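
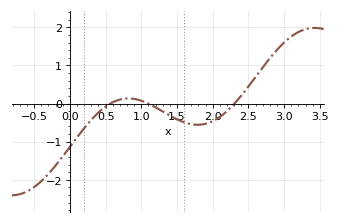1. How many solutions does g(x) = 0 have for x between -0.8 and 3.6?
3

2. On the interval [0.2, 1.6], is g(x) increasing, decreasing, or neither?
neither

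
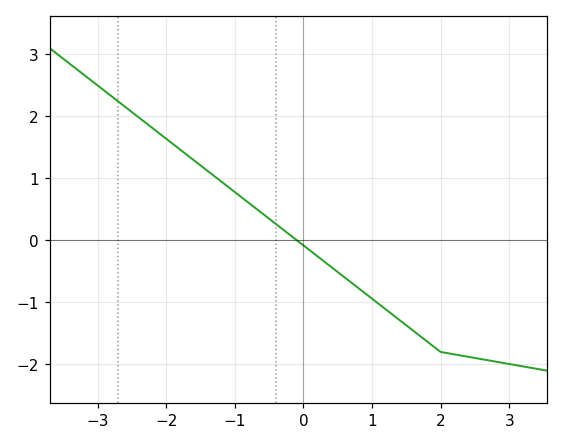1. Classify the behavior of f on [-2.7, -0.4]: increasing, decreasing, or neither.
decreasing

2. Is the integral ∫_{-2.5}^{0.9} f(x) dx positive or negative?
positive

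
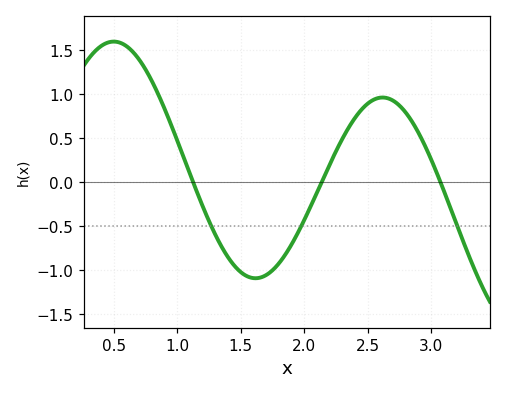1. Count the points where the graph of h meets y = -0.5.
3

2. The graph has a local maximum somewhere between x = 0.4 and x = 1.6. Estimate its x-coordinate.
0.5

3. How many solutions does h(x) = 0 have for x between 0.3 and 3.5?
3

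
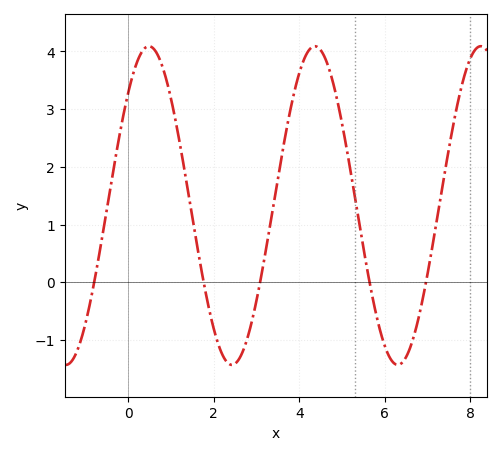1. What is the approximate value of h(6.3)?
-1.43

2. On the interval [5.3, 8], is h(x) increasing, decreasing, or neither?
neither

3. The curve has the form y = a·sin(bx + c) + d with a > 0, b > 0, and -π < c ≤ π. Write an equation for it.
y = 2.76sin(1.62x + 0.782) + 1.33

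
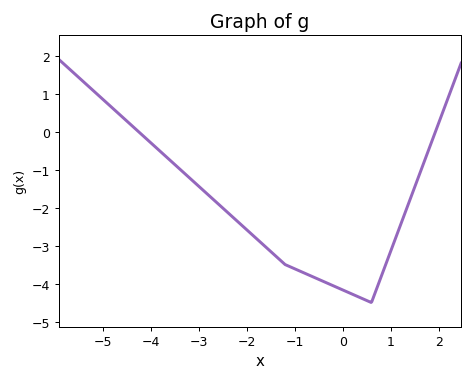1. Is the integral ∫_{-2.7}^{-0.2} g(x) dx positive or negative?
negative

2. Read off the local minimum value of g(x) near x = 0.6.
-4.5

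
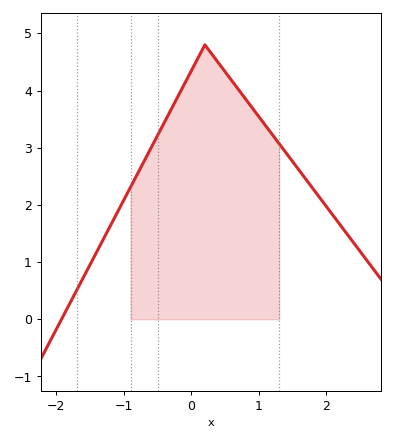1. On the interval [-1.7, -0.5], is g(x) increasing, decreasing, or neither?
increasing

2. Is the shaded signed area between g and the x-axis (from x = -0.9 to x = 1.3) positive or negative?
positive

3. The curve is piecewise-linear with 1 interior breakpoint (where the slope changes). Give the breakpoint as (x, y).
(0.2, 4.8)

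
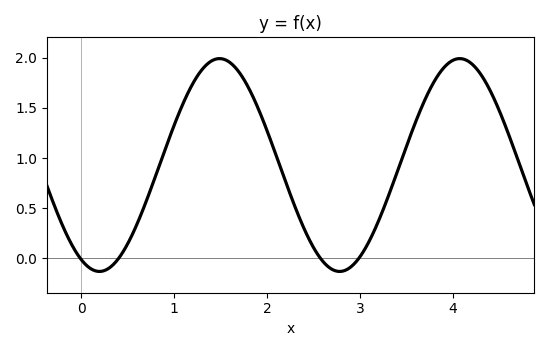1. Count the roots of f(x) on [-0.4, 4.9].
4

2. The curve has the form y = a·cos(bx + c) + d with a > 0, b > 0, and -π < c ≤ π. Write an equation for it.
y = 1.06cos(2.43x + 2.67) + 0.93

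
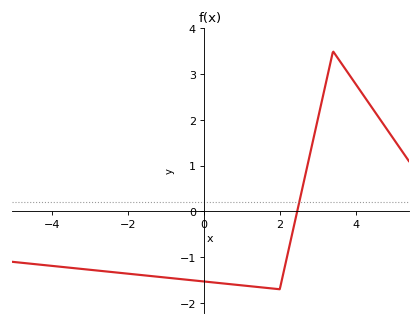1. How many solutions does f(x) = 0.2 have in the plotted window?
1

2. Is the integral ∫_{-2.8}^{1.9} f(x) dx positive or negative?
negative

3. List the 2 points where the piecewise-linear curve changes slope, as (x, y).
(2, -1.7); (3.4, 3.5)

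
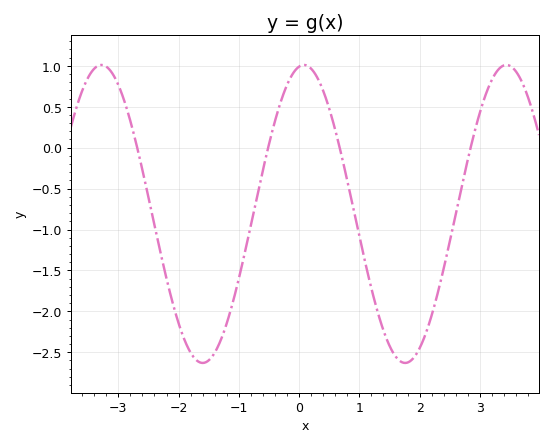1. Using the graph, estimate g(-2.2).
-1.6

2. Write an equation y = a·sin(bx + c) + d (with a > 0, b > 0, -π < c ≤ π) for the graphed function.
y = 1.82sin(1.87x + 1.42) - 0.81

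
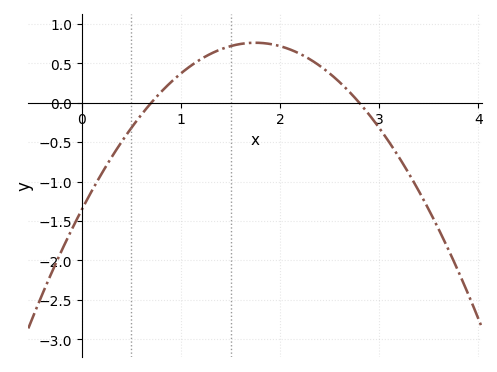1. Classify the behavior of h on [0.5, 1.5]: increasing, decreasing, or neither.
increasing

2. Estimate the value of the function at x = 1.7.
0.75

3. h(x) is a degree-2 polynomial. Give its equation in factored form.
y = -0.69(x - 0.7)(x - 2.8)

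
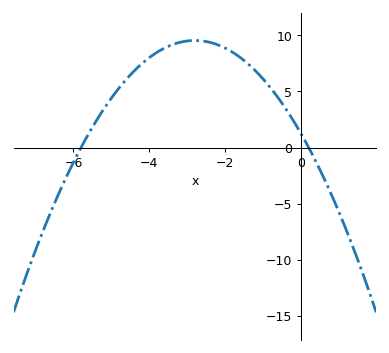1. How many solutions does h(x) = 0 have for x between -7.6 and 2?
2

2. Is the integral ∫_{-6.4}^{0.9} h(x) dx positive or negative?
positive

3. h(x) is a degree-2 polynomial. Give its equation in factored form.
y = -1.06(x + 5.8)(x - 0.2)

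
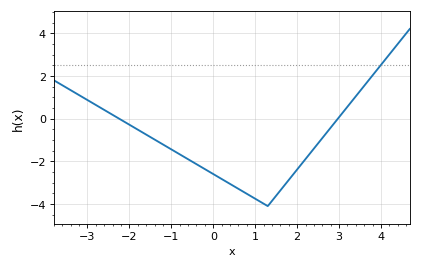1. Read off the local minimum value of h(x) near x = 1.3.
-4.1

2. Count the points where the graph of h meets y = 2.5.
1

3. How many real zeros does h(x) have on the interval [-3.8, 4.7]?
2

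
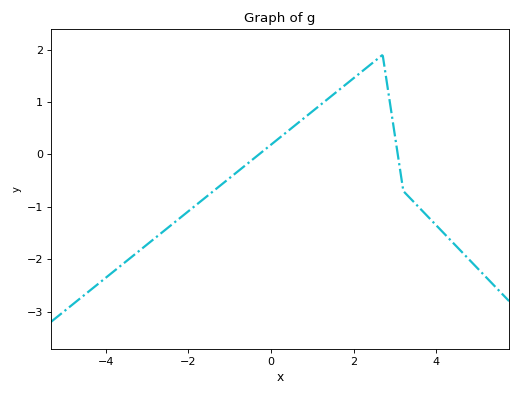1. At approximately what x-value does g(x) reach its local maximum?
2.7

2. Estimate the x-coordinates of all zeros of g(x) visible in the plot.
-0.292, 3.07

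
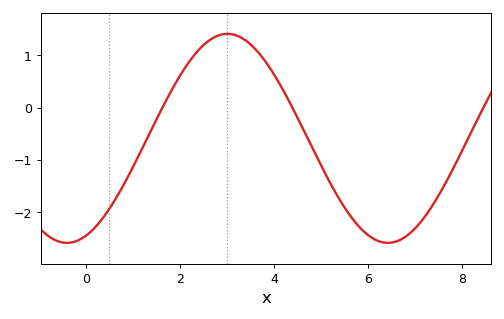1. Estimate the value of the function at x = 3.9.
0.777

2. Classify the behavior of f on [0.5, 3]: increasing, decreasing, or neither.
increasing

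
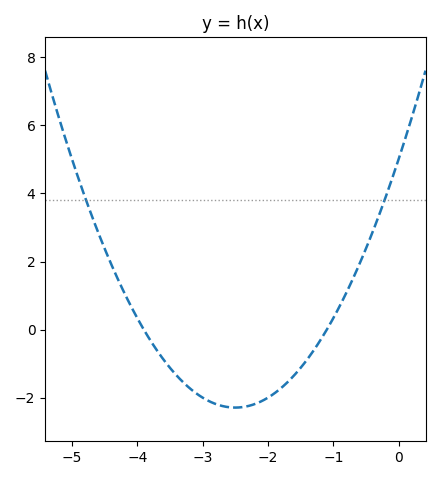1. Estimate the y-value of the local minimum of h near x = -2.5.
-2.29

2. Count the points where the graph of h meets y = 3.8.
2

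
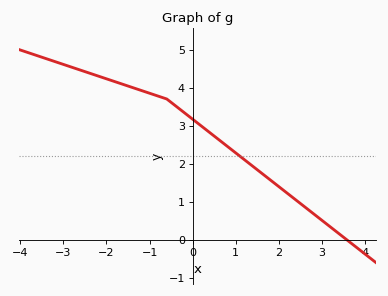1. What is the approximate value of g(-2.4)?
4.38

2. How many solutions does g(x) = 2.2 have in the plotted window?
1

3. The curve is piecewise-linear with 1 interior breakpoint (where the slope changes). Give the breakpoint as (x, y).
(-0.6, 3.7)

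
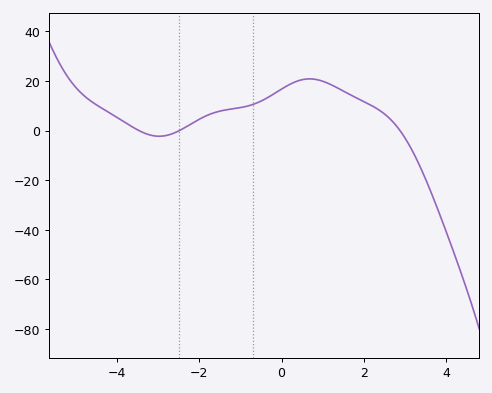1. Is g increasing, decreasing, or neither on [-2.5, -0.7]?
increasing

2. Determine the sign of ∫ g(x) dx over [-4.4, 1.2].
positive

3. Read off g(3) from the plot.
-2.89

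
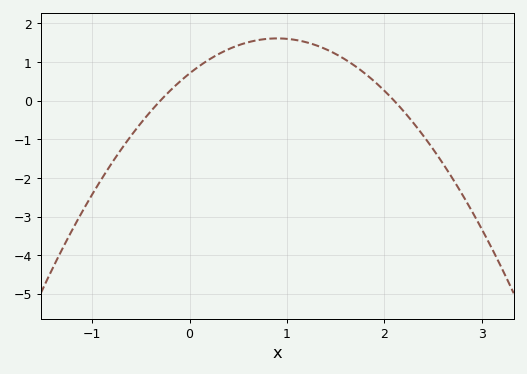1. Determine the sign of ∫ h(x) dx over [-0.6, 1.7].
positive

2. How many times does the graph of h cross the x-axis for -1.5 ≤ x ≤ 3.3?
2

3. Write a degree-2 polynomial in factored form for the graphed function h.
y = -1.12(x + 0.3)(x - 2.1)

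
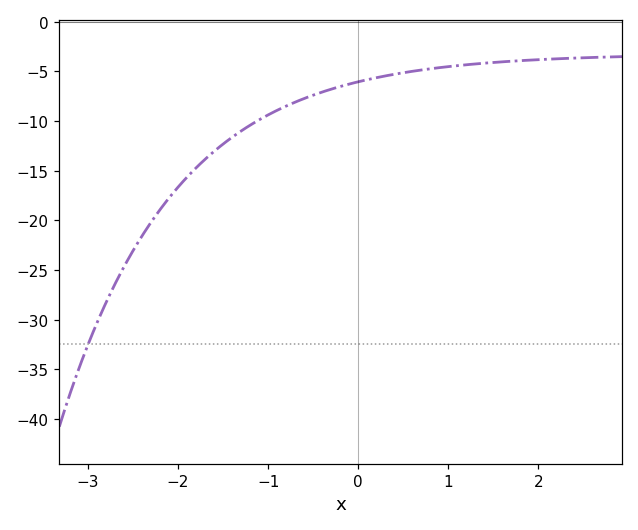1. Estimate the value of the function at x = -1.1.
-10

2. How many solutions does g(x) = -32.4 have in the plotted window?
1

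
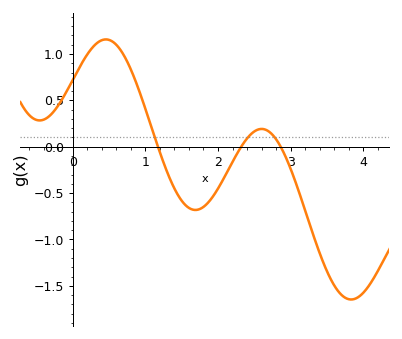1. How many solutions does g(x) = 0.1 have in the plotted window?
3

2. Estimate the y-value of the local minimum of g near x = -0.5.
0.283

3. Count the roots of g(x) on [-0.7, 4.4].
3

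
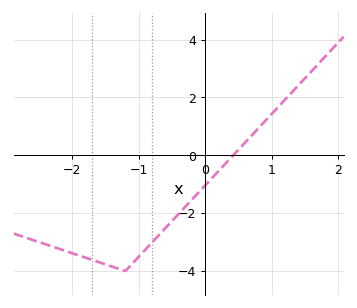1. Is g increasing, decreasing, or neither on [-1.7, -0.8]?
neither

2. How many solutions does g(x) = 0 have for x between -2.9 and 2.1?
1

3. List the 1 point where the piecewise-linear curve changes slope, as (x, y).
(-1.2, -4)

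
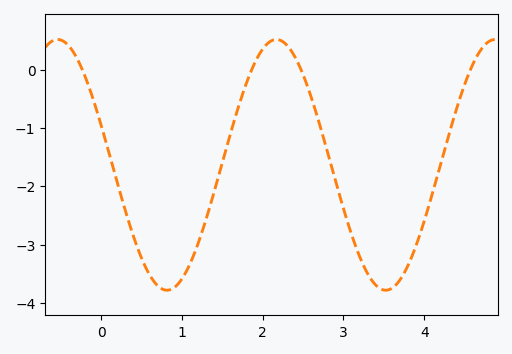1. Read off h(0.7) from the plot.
-3.7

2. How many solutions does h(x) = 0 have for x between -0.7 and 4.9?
4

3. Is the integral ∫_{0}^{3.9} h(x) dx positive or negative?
negative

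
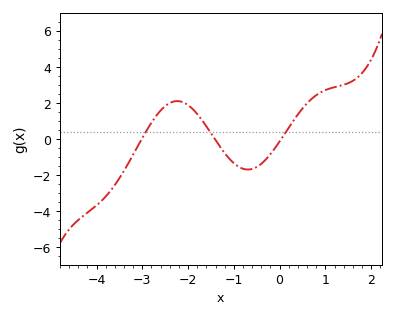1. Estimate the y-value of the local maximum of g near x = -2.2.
2.2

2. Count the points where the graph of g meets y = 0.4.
3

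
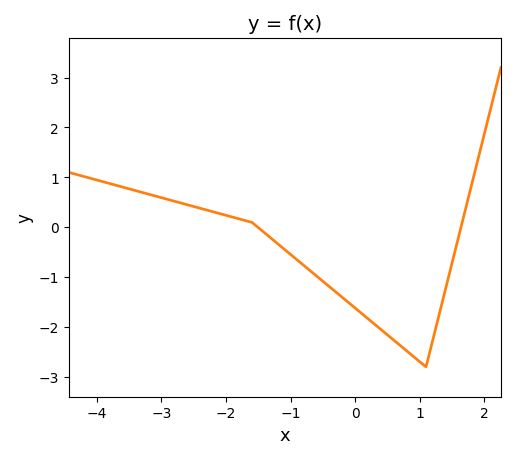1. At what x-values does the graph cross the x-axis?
-1.5, 1.6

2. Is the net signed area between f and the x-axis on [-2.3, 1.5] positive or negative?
negative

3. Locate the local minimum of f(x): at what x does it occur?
1.1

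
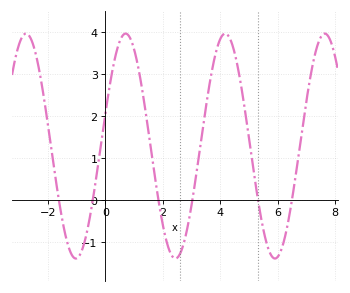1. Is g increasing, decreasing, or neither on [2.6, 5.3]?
neither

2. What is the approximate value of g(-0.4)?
0.2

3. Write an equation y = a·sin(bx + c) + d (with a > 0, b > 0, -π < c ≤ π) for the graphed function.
y = 2.68sin(1.8x + 0.3) + 1.28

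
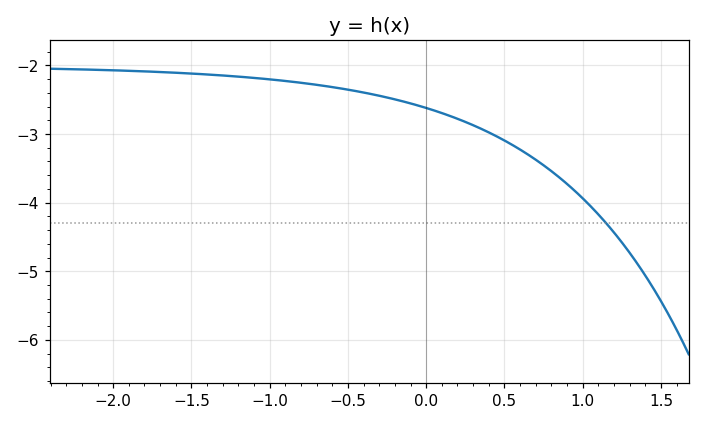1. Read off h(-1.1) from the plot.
-2.18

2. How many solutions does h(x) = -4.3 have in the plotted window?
1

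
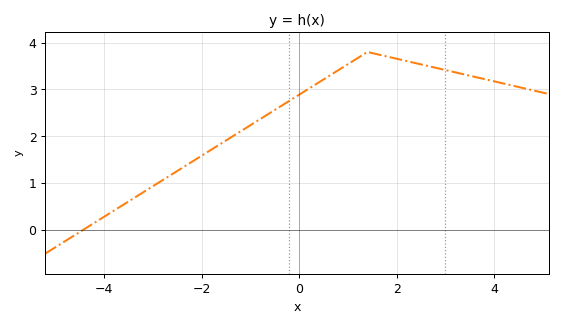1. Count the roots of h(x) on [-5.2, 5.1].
1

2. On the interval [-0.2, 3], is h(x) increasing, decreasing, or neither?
neither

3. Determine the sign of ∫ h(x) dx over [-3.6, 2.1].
positive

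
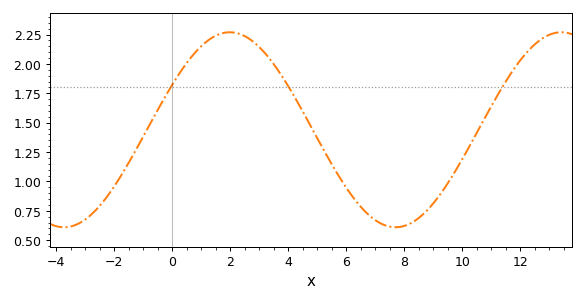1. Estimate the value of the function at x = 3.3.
2.06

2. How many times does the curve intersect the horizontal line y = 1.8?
3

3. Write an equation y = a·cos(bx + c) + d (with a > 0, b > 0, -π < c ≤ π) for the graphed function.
y = 0.83cos(0.55x - 1.09) + 1.44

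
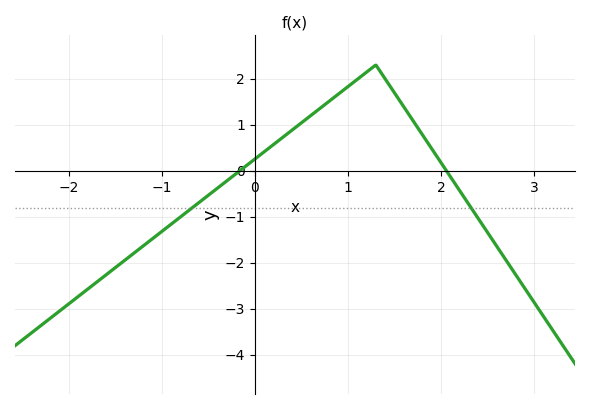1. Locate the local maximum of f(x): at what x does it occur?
1.3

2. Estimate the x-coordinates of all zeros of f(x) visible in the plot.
-0.2, 2.1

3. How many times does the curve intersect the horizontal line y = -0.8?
2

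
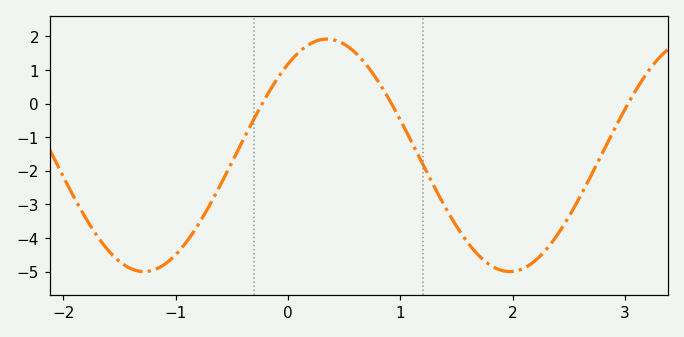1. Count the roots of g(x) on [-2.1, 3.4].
3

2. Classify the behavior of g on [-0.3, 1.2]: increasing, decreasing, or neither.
neither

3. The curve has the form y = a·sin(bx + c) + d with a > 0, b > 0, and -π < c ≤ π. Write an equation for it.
y = 3.46sin(1.9x + 0.9) - 1.54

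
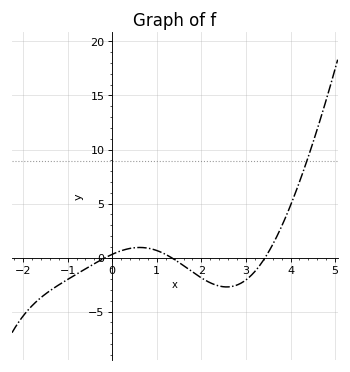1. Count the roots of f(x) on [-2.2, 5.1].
3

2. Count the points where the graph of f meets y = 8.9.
1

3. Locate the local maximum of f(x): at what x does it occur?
0.616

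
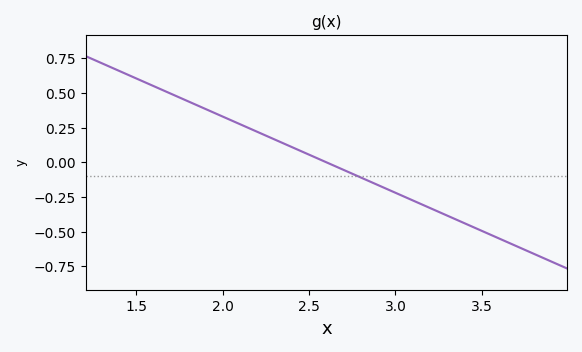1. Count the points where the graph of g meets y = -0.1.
1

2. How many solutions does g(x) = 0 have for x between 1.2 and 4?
1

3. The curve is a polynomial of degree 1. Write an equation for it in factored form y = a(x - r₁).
y = -0.55(x - 2.6)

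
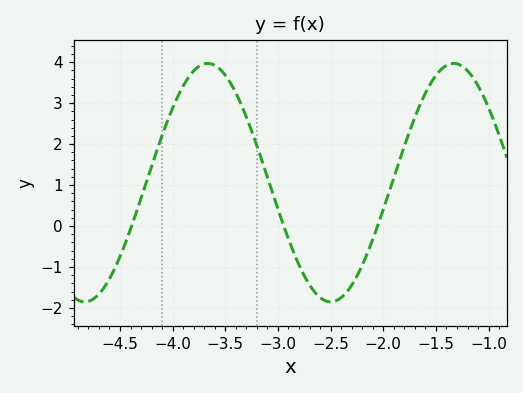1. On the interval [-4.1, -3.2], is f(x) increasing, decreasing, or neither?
neither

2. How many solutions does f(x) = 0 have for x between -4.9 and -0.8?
3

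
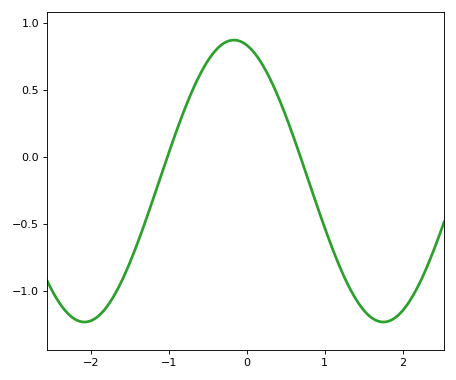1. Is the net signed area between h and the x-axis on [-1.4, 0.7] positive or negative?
positive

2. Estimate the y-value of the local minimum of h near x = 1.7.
-1.25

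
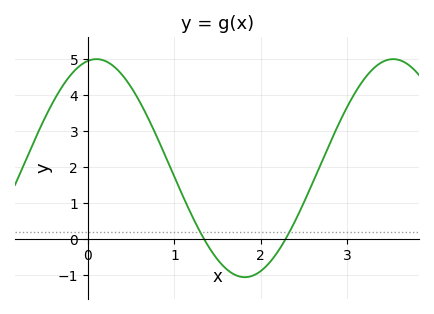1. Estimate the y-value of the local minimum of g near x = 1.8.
-1.1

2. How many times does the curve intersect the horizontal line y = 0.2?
2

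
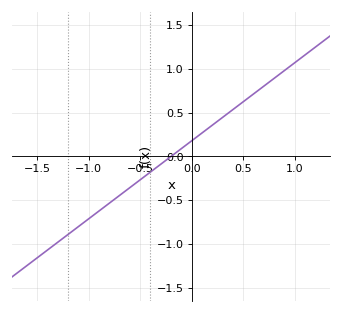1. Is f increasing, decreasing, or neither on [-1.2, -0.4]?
increasing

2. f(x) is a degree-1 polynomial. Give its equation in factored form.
y = 0.89(x + 0.2)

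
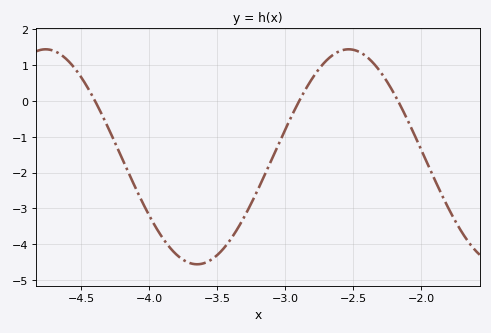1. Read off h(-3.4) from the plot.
-3.9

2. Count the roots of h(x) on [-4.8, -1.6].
3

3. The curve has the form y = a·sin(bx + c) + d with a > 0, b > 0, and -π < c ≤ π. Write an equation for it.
y = 3sin(2.8x + 2.4) - 1.56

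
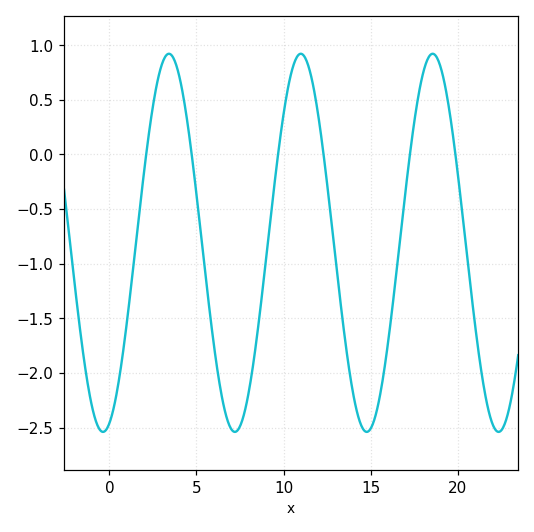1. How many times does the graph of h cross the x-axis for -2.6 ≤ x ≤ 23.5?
6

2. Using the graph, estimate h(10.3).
0.643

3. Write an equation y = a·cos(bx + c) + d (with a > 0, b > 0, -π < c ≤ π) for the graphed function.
y = 1.73cos(0.83x - 2.84) - 0.81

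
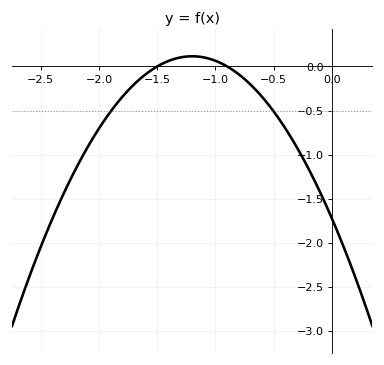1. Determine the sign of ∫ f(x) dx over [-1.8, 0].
negative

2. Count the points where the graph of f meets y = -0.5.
2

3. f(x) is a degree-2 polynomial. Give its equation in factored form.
y = -1.28(x + 1.5)(x + 0.9)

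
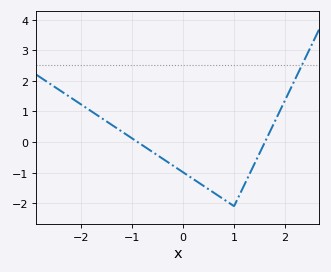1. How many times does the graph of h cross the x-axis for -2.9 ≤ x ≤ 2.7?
2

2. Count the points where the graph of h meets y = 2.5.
1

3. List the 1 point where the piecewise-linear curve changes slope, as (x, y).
(1, -2.1)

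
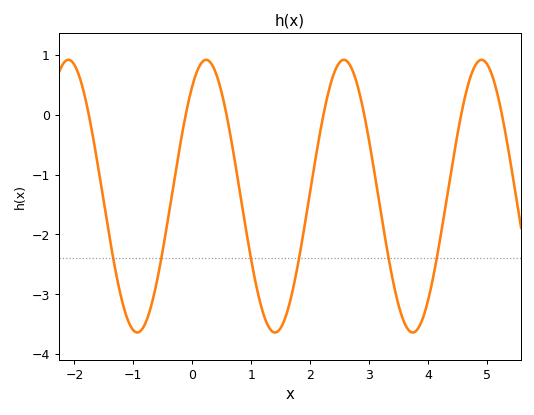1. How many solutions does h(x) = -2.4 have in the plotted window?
6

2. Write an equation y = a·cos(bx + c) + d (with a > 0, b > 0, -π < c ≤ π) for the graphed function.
y = 2.28cos(2.7x - 0.63) - 1.36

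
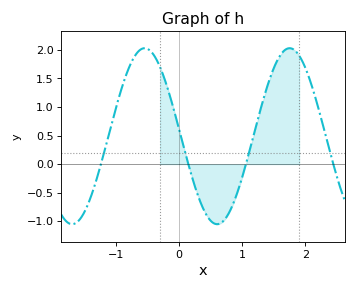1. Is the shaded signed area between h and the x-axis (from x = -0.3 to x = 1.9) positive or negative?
positive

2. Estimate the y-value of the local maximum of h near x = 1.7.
2.03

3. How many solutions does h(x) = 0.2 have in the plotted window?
4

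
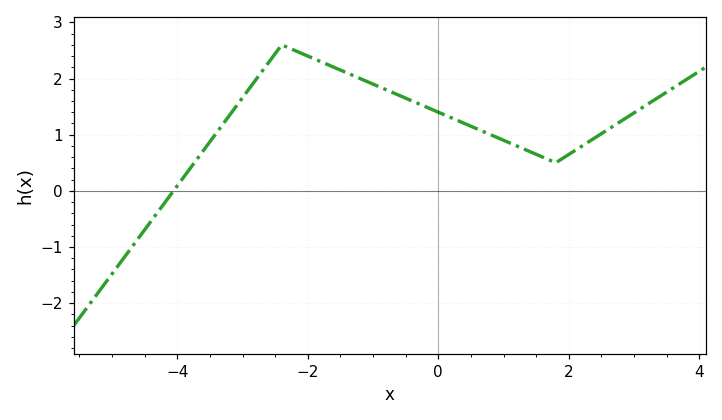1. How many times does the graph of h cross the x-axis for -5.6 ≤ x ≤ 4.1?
1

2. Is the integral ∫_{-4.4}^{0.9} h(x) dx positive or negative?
positive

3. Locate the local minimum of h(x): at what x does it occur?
1.8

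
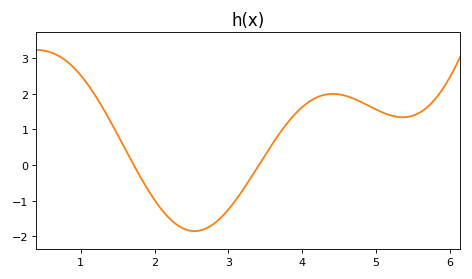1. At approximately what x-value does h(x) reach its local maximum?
4.4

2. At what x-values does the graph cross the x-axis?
1.7, 3.4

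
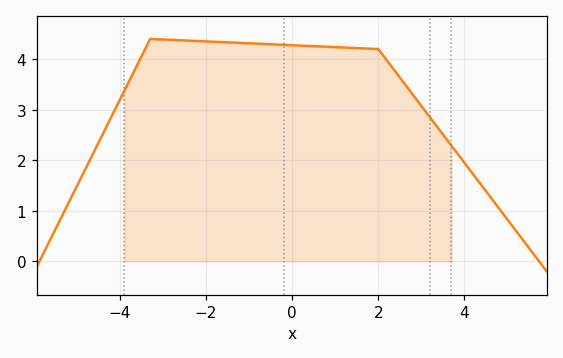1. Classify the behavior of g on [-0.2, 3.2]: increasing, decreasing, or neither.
decreasing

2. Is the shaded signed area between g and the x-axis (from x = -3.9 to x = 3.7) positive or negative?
positive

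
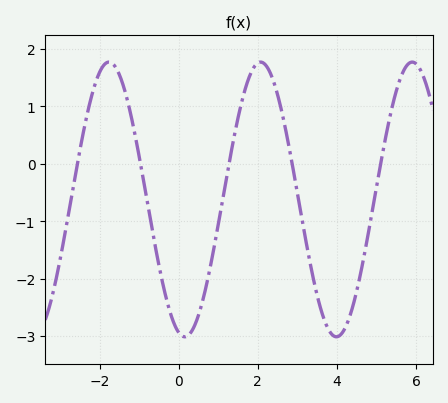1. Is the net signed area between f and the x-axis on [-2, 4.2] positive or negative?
negative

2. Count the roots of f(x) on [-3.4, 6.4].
5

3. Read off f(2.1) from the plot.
1.77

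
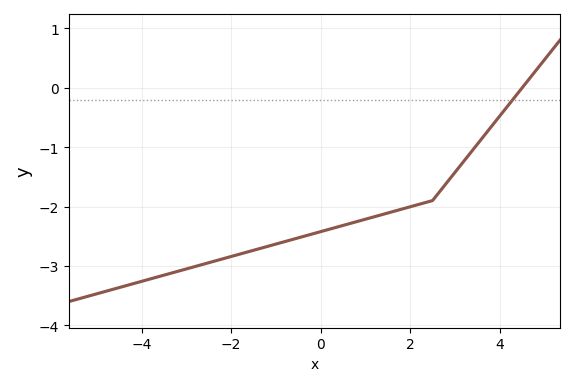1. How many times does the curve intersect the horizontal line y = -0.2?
1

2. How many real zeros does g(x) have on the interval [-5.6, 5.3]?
1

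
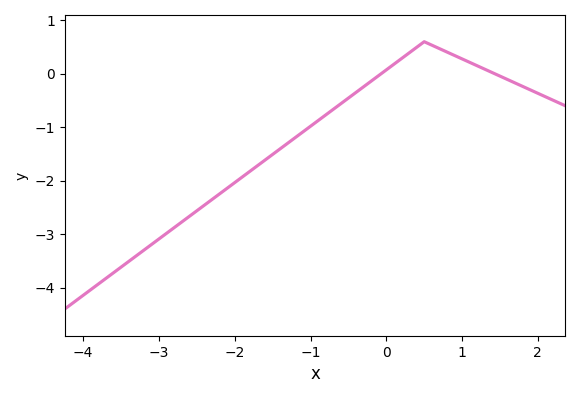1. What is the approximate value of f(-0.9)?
-0.9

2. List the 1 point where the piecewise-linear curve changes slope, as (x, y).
(0.5, 0.6)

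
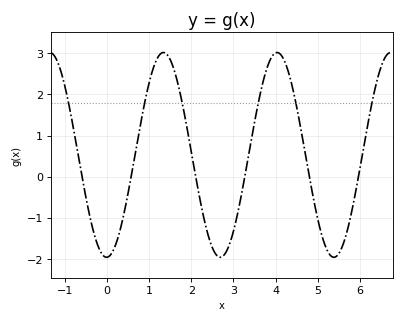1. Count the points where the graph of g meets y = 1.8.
6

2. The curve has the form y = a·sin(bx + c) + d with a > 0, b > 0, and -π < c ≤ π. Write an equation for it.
y = 2.49sin(2.33x - 1.55) + 0.53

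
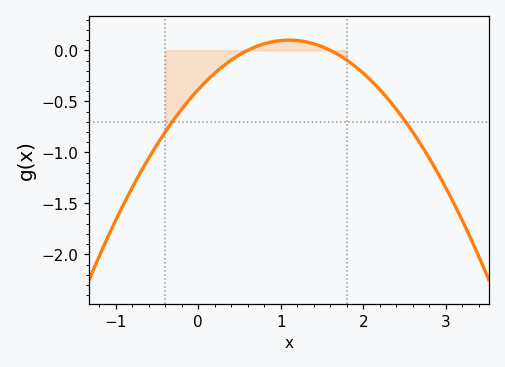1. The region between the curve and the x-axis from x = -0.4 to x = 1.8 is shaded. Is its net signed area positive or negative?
negative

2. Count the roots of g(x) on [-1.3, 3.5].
2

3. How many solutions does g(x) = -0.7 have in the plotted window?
2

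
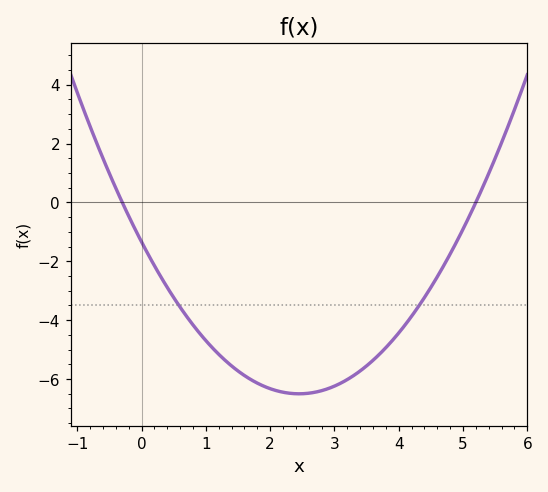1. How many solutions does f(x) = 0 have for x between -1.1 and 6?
2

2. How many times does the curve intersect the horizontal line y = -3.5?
2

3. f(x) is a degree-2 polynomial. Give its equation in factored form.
y = 0.86(x + 0.3)(x - 5.2)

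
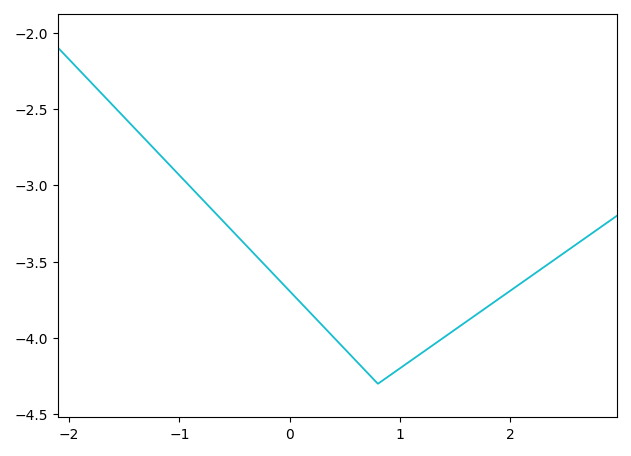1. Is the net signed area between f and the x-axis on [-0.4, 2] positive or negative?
negative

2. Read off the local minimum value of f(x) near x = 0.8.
-4.3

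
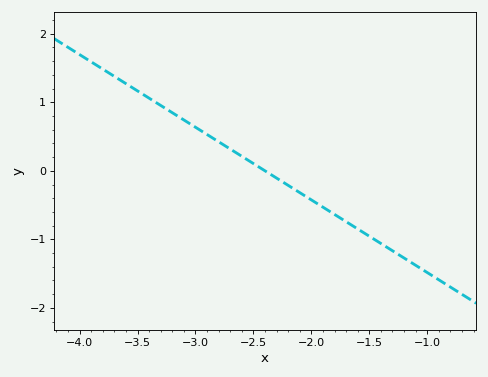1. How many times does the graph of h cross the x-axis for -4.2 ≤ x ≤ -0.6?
1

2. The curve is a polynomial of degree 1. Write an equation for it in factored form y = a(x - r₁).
y = -1.06(x + 2.4)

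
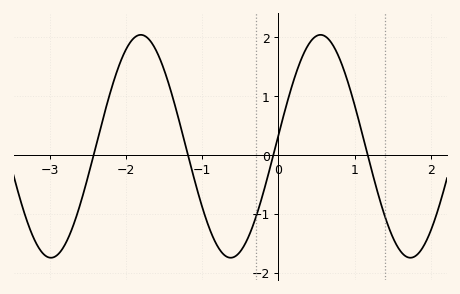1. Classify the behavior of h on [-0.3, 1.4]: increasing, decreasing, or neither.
neither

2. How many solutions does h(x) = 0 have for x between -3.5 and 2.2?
4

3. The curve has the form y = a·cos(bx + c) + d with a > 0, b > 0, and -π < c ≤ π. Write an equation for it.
y = 1.89cos(2.7x - 1.5) + 0.14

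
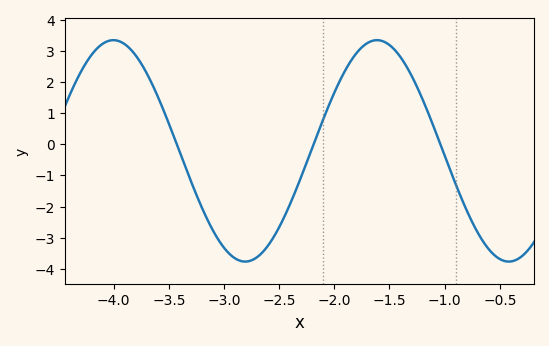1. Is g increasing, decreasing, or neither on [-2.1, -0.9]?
neither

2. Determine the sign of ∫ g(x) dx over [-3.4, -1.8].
negative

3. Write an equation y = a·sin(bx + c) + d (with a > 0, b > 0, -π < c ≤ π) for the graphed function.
y = 3.56sin(2.6x - 0.47) - 0.21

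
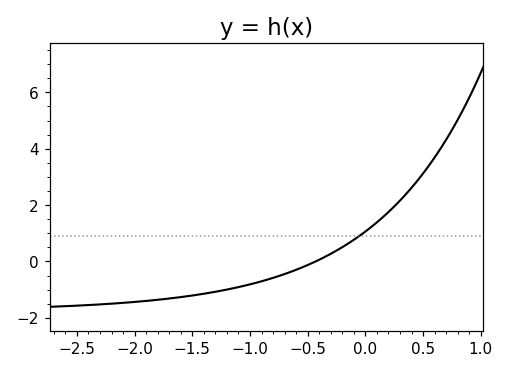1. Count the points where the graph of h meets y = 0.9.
1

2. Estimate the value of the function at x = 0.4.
2.61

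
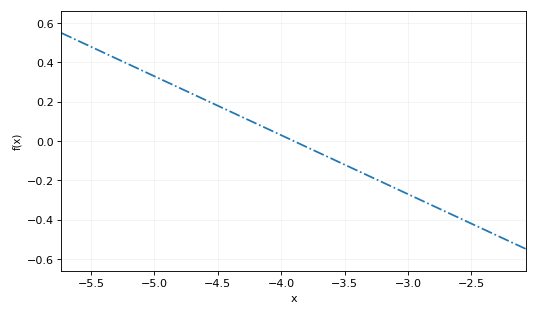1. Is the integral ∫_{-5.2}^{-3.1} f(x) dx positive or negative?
positive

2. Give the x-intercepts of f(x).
-3.9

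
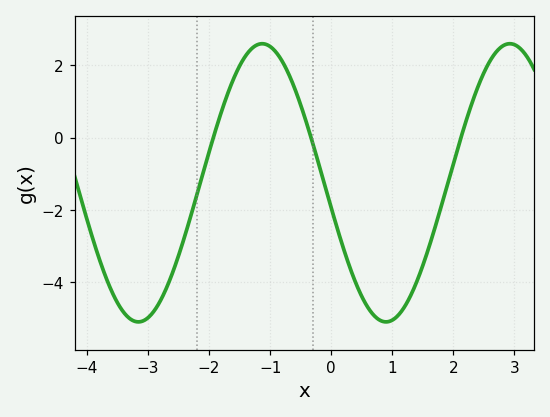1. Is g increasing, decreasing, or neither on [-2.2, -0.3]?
neither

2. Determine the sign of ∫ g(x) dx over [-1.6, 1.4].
negative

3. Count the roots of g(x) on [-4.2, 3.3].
3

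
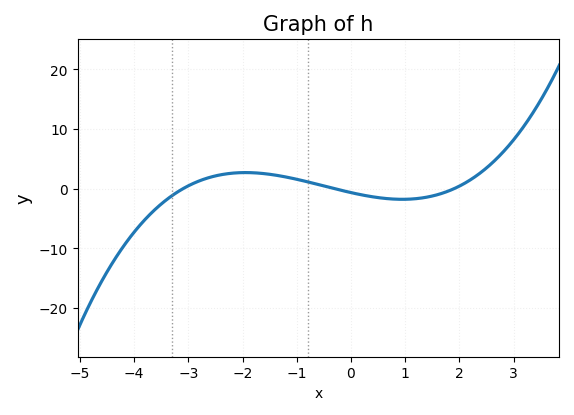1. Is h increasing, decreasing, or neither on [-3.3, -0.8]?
neither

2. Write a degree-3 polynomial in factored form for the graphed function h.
y = 0.37(x + 3.1)(x + 0.3)(x - 1.9)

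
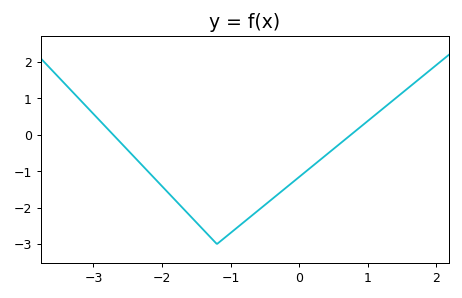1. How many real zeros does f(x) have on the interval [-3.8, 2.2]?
2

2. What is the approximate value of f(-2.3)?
-0.817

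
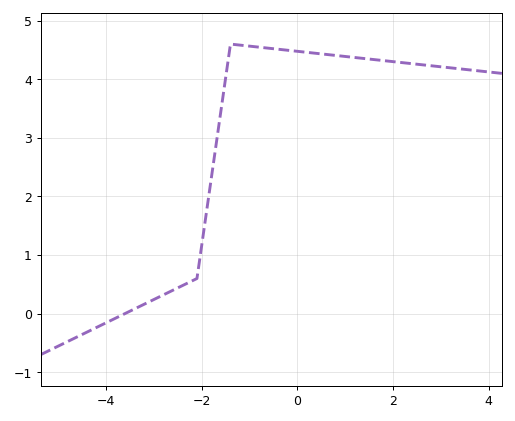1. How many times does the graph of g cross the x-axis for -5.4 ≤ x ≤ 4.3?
1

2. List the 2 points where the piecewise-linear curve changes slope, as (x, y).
(-2.1, 0.6); (-1.4, 4.6)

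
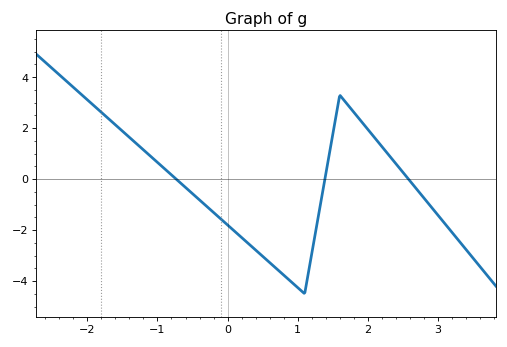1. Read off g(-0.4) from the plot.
-0.817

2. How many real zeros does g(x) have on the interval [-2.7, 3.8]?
3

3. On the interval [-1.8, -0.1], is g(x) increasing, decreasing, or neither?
decreasing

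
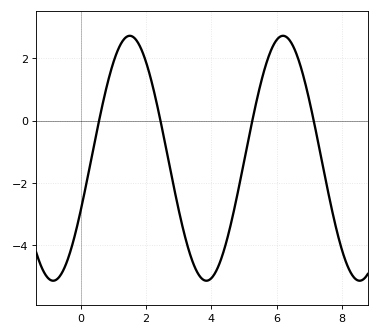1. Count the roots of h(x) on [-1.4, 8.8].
4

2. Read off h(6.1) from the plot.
2.7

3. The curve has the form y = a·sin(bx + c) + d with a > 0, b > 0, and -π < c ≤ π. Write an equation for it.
y = 3.94sin(1.34x - 0.442) - 1.21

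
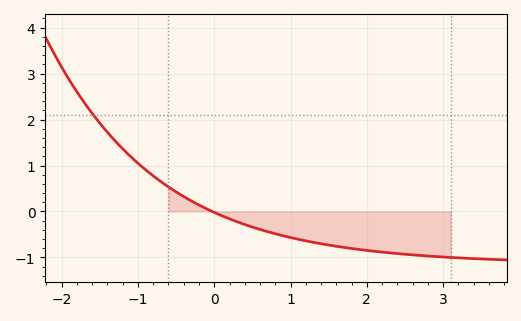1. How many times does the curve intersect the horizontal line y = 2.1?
1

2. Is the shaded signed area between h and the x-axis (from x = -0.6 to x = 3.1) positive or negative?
negative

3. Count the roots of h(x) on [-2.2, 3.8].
1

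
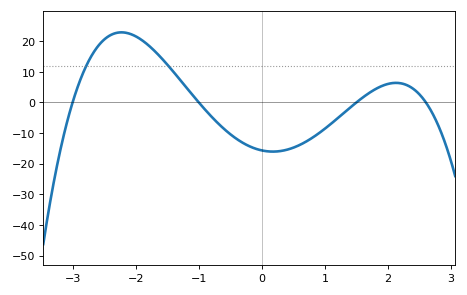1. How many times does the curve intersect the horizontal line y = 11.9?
2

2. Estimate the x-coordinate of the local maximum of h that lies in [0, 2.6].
2.1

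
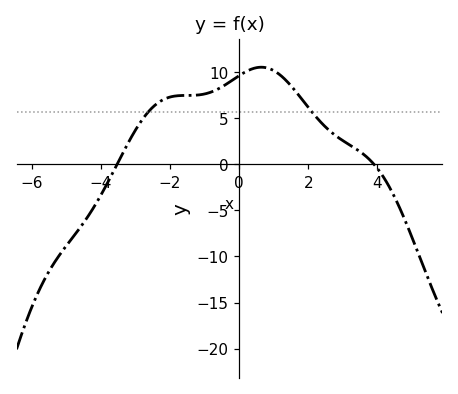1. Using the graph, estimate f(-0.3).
8.84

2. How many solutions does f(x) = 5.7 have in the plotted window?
2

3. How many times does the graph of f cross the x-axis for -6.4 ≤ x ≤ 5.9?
2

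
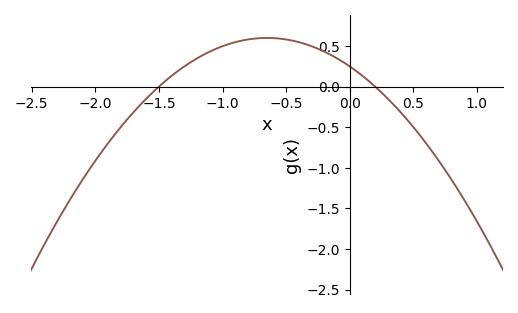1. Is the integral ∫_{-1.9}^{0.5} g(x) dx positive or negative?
positive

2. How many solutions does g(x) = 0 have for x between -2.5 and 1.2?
2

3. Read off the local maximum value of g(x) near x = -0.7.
0.6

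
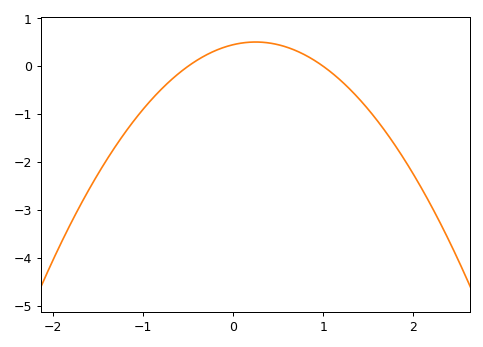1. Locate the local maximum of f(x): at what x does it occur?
0.25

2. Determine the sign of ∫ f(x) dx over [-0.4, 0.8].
positive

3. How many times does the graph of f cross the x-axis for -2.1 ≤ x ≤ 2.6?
2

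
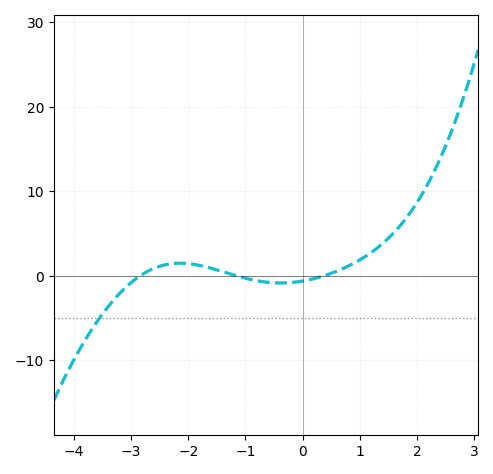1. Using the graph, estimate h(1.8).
7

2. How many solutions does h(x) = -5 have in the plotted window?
1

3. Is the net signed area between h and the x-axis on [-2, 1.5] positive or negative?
positive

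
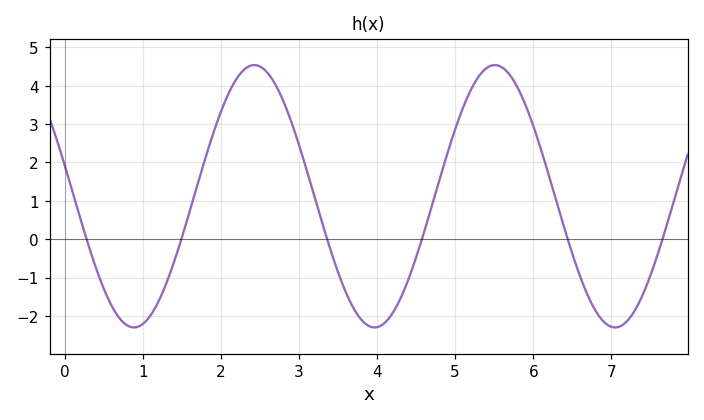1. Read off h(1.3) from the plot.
-1.2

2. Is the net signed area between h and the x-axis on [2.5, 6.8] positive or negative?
positive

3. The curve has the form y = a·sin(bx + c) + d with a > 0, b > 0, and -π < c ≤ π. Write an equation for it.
y = 3.42sin(2x + 2.9) + 1.12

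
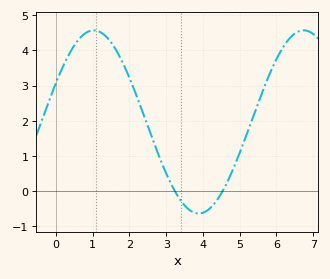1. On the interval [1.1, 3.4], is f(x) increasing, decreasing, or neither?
decreasing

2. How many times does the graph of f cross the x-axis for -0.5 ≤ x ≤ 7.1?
2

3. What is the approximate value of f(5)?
1.09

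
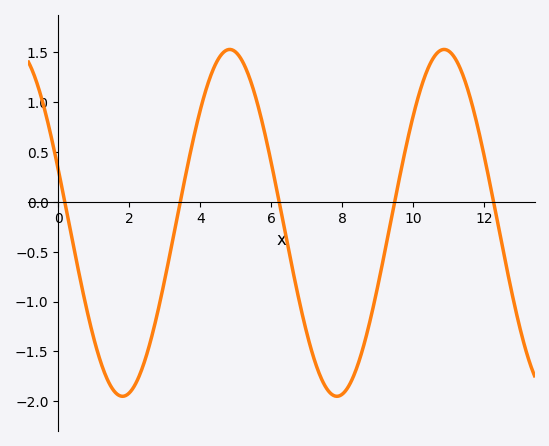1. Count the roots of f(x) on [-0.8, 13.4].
5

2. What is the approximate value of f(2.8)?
-1.1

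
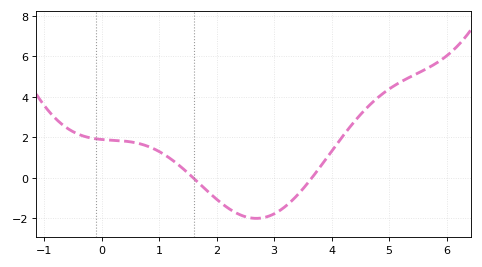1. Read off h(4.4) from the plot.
2.8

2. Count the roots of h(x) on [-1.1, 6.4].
2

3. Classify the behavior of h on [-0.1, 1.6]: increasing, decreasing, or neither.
decreasing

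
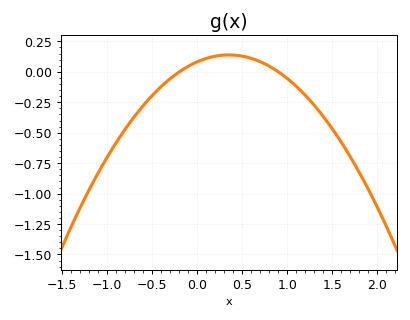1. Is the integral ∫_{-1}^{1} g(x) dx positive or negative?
negative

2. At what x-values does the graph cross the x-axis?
-0.2, 0.9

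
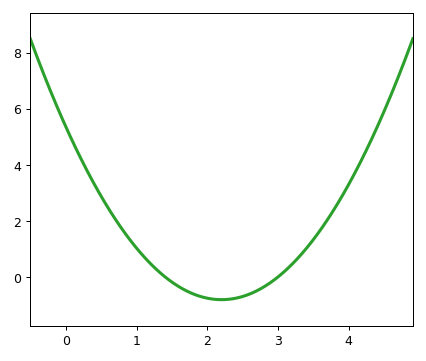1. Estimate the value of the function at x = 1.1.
0.724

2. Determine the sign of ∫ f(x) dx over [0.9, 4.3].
positive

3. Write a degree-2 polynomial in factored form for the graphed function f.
y = 1.27(x - 1.4)(x - 3)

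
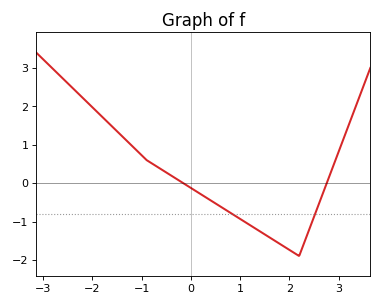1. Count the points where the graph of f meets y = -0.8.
2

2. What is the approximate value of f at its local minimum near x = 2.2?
-1.9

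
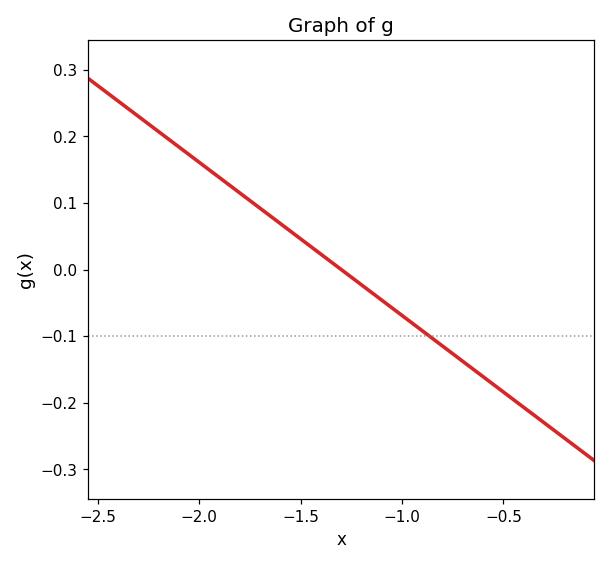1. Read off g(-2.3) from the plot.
0.23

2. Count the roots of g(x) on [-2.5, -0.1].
1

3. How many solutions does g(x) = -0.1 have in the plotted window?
1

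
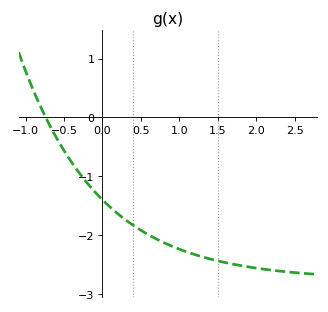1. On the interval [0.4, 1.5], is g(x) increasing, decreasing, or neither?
decreasing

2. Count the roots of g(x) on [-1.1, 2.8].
1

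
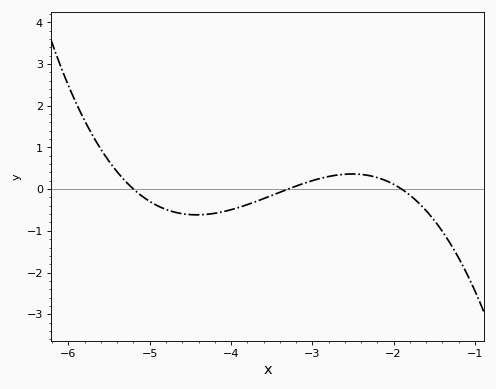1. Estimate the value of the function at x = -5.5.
0.665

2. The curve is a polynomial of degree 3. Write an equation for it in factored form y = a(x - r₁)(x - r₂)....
y = -0.28(x + 5.2)(x + 3.3)(x + 1.9)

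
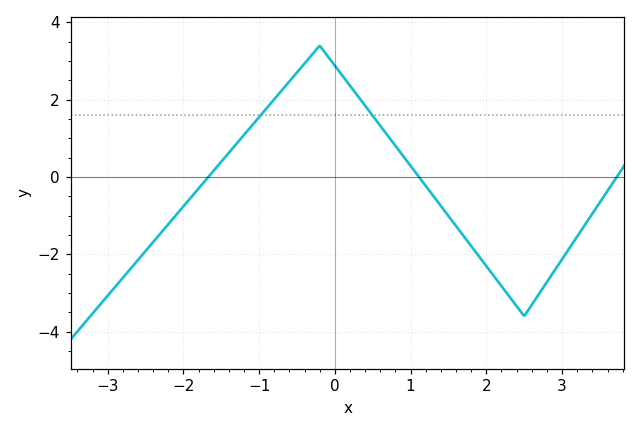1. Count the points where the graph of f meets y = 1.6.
2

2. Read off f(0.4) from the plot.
1.8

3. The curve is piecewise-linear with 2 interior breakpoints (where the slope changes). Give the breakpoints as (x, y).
(-0.2, 3.4); (2.5, -3.6)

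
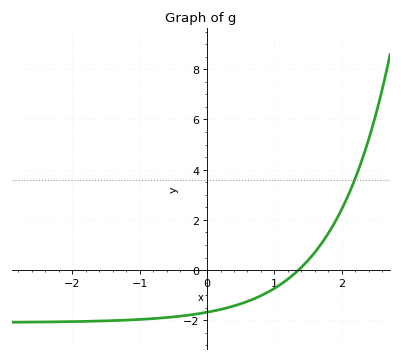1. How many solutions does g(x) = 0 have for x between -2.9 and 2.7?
1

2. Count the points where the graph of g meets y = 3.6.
1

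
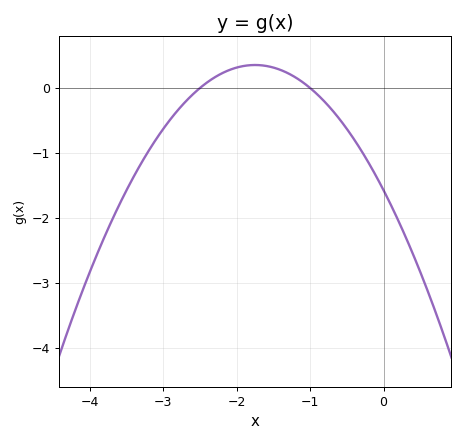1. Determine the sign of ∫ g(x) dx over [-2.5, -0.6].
positive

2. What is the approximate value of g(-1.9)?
0.3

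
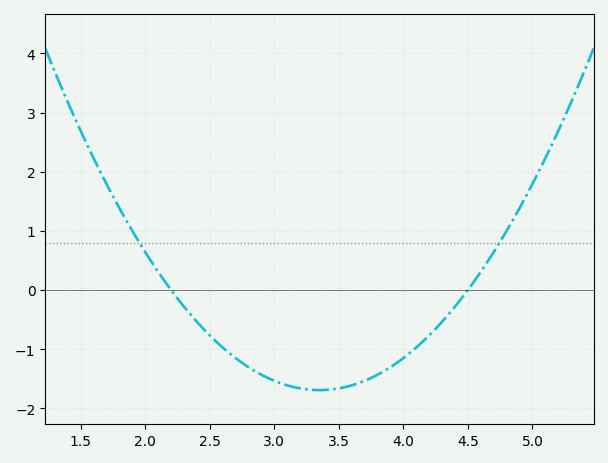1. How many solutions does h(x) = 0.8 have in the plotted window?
2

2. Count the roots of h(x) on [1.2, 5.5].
2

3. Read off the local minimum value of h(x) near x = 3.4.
-1.69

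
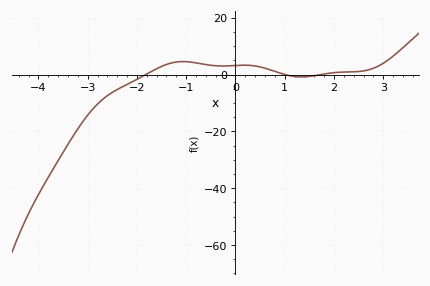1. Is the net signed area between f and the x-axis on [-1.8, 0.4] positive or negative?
positive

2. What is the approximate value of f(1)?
0.021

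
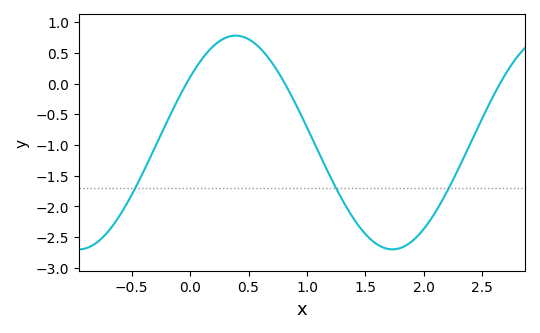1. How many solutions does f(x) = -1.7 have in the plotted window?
3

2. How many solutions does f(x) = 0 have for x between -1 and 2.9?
3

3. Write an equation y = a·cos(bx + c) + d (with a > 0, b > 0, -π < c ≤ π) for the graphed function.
y = 1.74cos(2.3x - 0.91) - 0.96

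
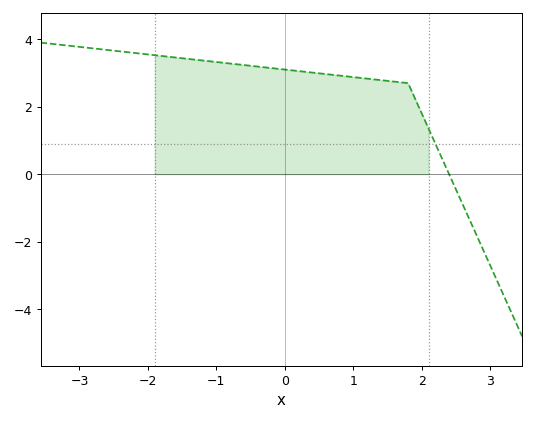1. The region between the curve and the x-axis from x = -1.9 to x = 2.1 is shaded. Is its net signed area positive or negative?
positive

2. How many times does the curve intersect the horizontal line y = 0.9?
1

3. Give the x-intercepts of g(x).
2.4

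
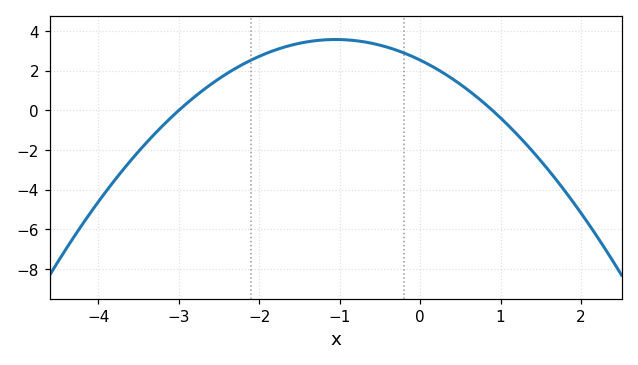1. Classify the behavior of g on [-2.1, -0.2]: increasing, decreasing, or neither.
neither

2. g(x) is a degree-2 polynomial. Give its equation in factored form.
y = -0.94(x + 3)(x - 0.9)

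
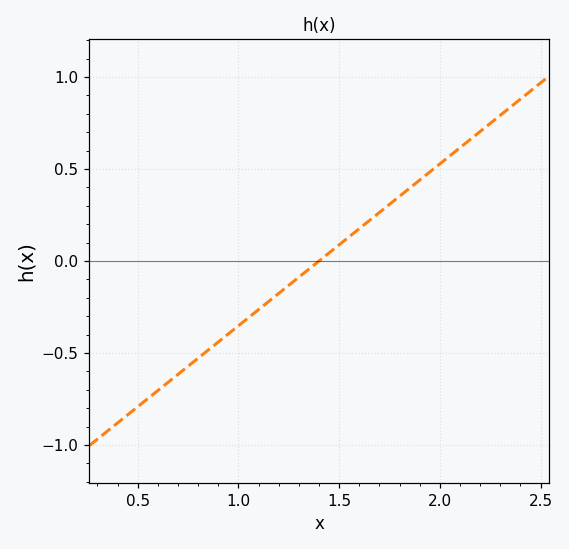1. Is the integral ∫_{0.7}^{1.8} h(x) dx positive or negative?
negative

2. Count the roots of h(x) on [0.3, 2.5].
1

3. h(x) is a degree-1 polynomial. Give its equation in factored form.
y = 0.88(x - 1.4)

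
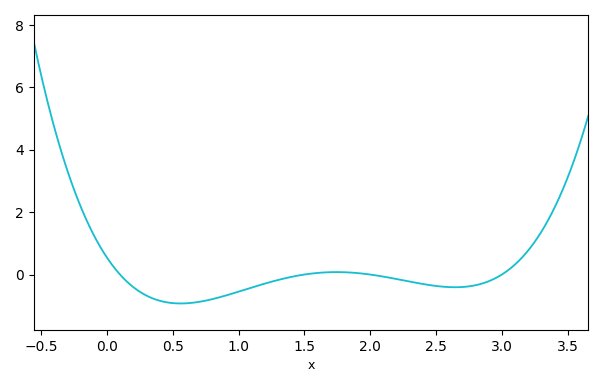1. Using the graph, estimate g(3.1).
0.4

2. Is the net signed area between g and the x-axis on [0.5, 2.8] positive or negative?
negative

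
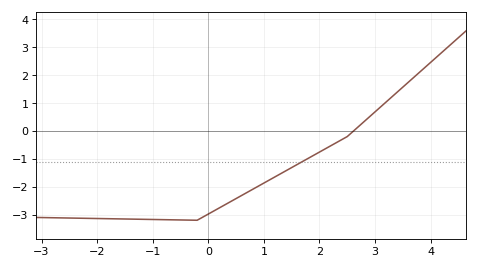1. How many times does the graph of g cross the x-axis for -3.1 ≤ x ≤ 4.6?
1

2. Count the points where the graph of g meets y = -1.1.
1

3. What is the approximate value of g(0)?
-2.98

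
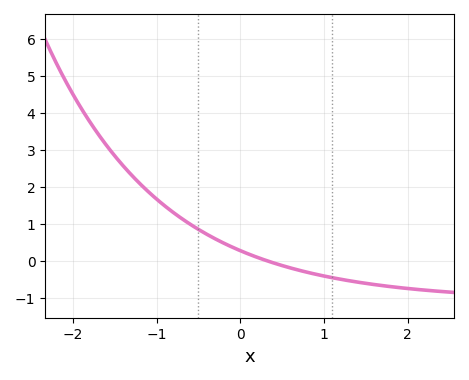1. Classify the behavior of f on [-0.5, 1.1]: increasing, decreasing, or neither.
decreasing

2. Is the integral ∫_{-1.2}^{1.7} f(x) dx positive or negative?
positive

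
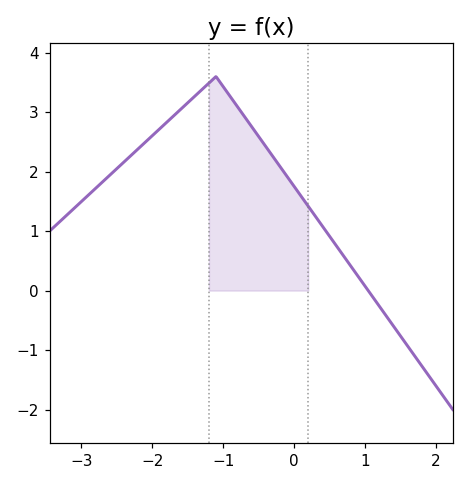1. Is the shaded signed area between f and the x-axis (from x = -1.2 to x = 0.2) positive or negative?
positive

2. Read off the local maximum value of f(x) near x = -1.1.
3.6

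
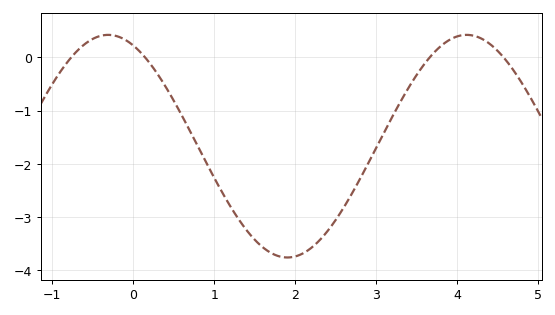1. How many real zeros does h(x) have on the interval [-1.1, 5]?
4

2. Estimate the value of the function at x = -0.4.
0.403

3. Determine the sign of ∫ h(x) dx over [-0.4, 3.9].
negative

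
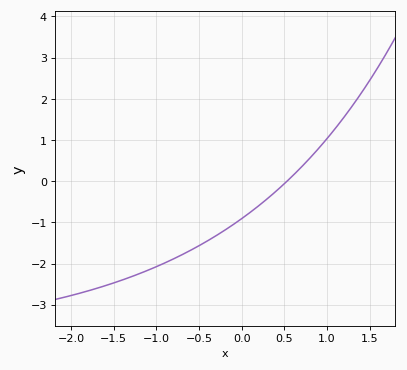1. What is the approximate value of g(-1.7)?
-2.6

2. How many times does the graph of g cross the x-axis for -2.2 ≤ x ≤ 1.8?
1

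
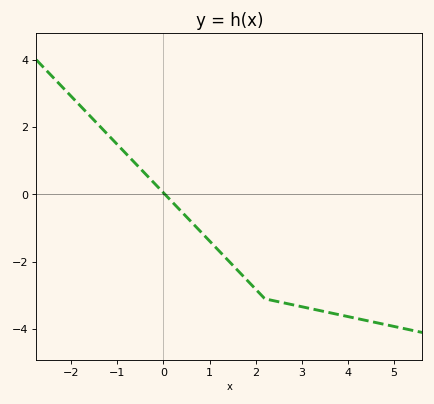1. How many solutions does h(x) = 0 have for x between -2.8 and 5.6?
1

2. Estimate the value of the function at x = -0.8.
1.2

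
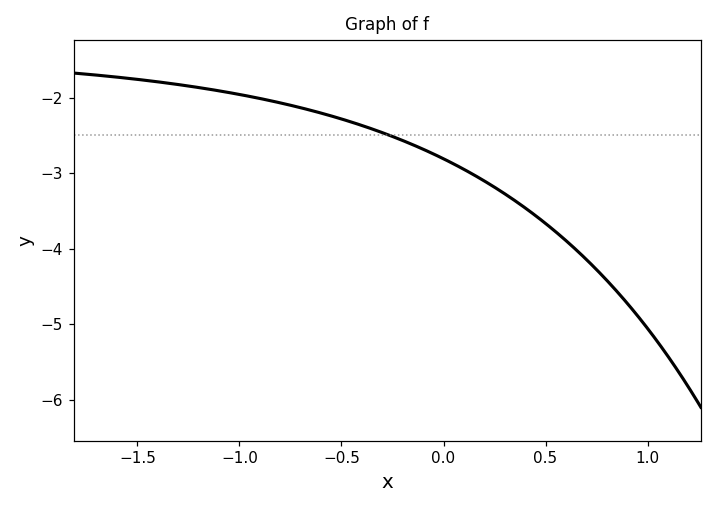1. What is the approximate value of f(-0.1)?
-2.68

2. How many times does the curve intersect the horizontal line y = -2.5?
1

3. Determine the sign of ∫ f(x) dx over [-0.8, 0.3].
negative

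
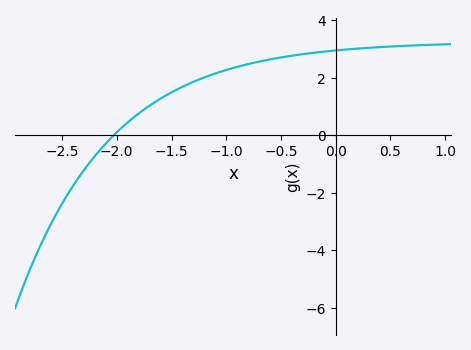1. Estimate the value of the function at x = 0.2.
3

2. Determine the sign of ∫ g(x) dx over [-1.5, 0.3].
positive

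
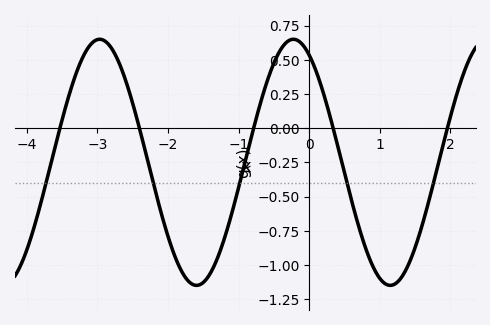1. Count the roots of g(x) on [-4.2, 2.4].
5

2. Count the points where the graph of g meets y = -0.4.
5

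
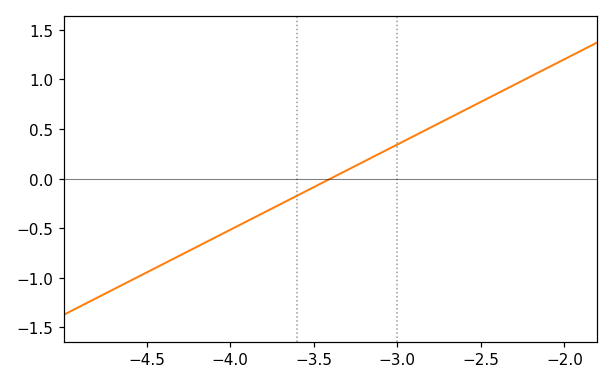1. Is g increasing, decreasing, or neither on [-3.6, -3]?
increasing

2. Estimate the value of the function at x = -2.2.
1.03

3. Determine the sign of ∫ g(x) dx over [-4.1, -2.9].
negative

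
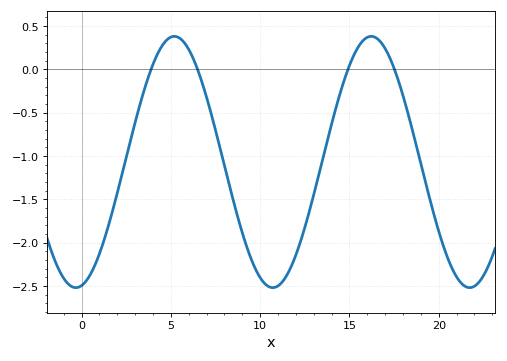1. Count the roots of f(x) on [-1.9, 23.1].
4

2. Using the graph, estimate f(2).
-1.45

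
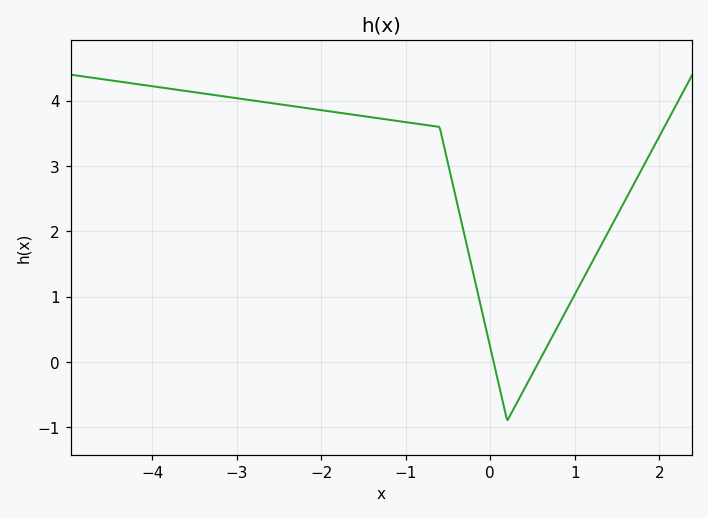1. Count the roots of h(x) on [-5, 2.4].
2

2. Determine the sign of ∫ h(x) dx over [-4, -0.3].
positive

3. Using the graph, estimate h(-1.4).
3.7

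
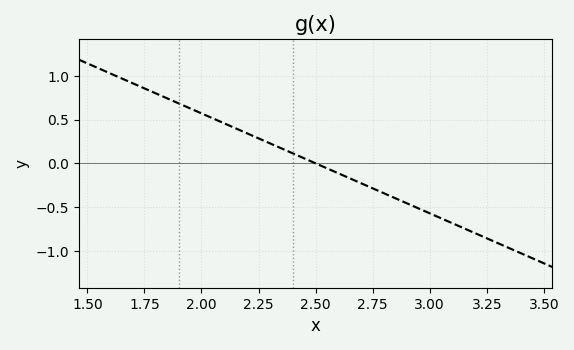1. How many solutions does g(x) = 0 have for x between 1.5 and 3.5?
1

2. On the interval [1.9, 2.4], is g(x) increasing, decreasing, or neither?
decreasing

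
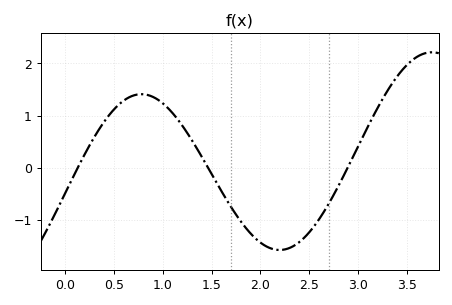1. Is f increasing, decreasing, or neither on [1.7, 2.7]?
neither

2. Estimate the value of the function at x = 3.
0.4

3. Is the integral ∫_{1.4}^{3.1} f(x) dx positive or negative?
negative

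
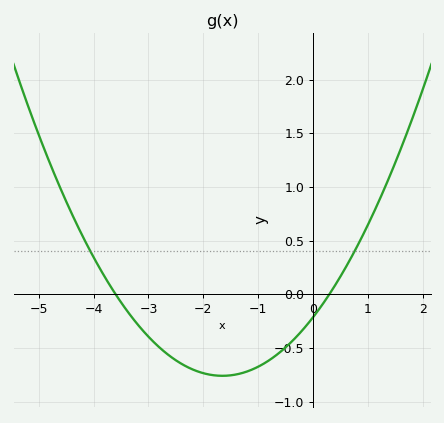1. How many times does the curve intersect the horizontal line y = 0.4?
2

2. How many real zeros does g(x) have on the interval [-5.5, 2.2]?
2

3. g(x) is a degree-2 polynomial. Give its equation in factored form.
y = 0.2(x + 3.6)(x - 0.3)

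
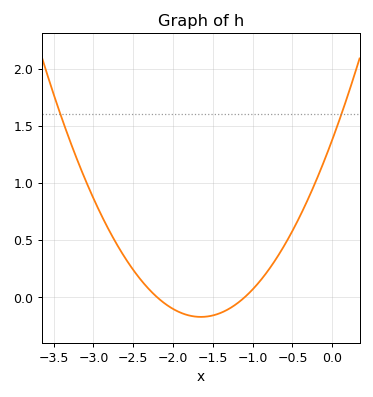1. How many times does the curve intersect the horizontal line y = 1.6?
2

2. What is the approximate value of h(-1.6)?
-0.171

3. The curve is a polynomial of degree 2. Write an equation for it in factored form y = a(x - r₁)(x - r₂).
y = 0.57(x + 2.2)(x + 1.1)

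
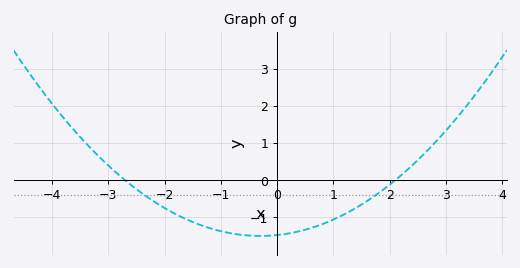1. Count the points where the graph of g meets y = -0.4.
2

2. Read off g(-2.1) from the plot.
-0.7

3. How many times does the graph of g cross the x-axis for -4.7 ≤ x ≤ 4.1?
2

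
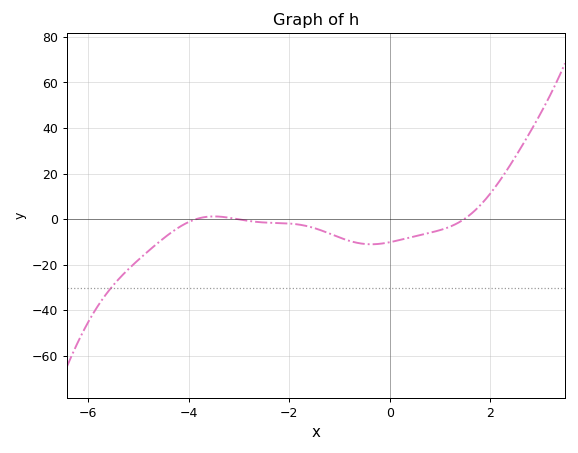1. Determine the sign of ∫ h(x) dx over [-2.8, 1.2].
negative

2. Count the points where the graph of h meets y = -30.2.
1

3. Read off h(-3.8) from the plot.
0.379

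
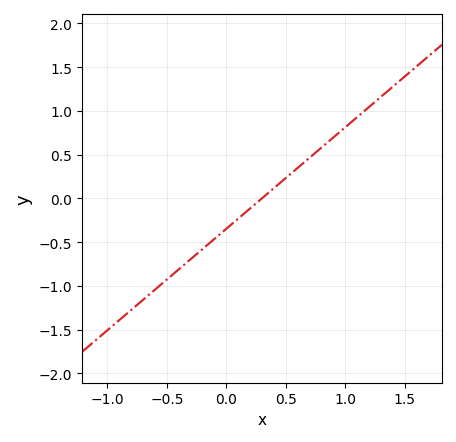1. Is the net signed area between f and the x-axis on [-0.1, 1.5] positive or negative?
positive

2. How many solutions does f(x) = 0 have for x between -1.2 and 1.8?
1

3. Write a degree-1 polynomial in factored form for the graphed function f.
y = 1.16(x - 0.3)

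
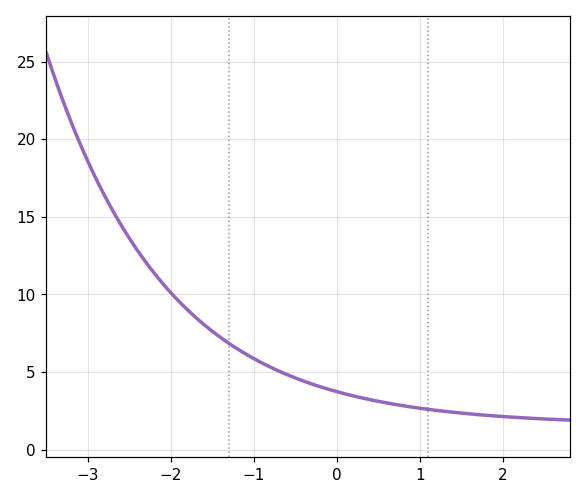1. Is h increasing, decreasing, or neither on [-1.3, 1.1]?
decreasing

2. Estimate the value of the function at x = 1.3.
2.5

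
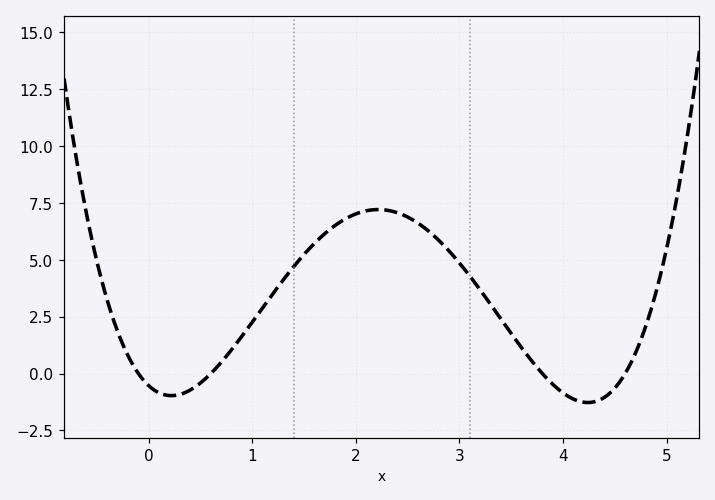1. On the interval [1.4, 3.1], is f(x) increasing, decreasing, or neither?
neither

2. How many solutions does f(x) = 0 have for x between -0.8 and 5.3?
4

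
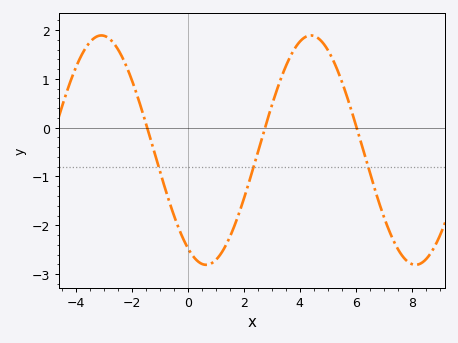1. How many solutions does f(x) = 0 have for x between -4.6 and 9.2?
3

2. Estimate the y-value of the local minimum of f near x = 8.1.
-2.8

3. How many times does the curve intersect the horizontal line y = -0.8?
3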